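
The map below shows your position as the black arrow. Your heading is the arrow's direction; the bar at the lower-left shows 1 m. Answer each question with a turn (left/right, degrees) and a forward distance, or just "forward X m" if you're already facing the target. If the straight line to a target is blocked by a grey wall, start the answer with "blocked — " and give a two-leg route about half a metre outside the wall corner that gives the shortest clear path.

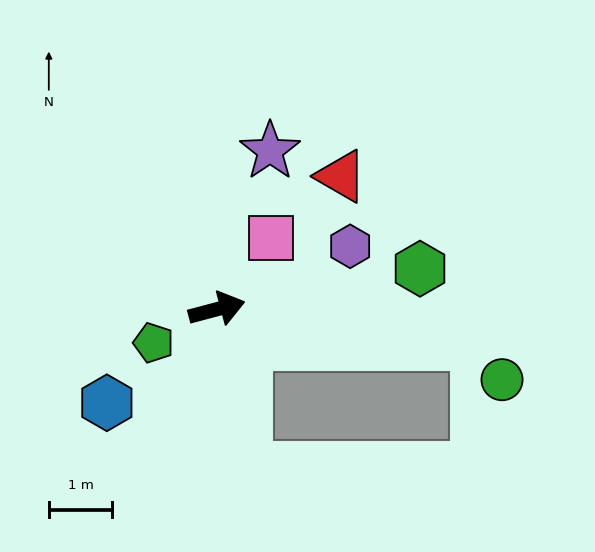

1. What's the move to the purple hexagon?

turn left 10°, forward 2.3 m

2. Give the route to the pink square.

turn left 38°, forward 1.4 m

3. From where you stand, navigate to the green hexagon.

turn right 4°, forward 3.3 m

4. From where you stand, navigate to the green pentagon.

turn right 167°, forward 1.1 m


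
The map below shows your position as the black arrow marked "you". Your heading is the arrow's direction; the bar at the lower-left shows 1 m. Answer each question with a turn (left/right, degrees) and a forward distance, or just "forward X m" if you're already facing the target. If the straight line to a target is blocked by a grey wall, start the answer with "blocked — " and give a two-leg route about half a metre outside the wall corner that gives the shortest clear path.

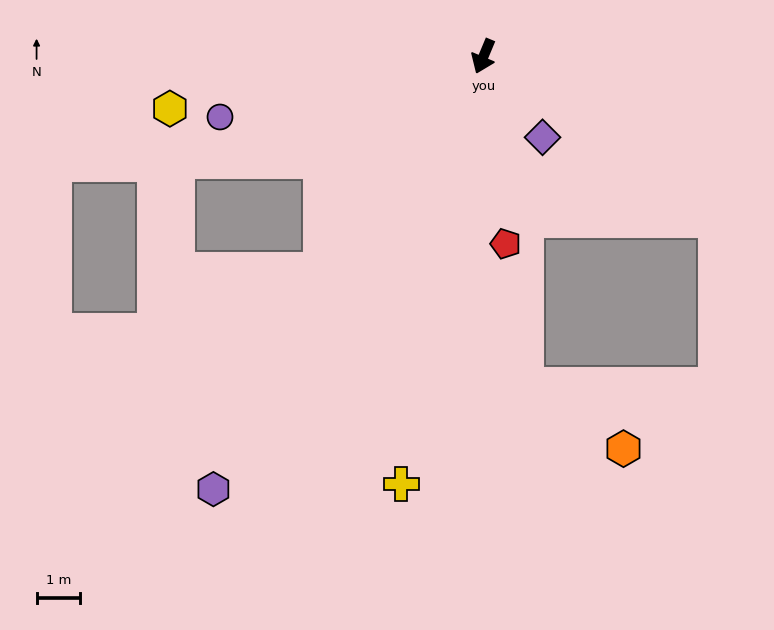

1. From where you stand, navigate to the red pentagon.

turn left 29°, forward 4.3 m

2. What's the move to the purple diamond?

turn left 59°, forward 2.3 m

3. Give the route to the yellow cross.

turn left 12°, forward 10.0 m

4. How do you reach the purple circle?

turn right 54°, forward 6.2 m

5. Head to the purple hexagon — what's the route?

turn right 9°, forward 11.7 m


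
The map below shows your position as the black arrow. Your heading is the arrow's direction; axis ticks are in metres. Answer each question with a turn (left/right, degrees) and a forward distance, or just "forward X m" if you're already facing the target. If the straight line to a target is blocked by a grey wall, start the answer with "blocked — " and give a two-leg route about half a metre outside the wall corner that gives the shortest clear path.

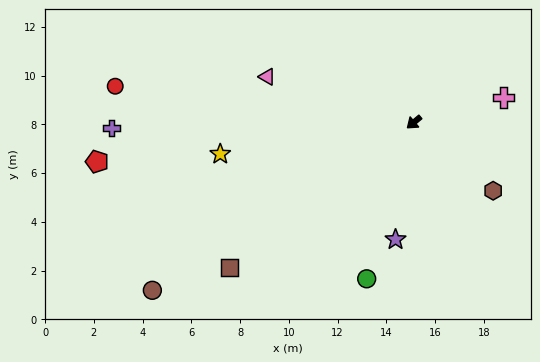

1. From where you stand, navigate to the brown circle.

turn right 7°, forward 12.8 m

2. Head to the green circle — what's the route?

turn left 33°, forward 6.7 m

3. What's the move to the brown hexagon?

turn left 99°, forward 4.3 m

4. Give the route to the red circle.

turn right 47°, forward 12.3 m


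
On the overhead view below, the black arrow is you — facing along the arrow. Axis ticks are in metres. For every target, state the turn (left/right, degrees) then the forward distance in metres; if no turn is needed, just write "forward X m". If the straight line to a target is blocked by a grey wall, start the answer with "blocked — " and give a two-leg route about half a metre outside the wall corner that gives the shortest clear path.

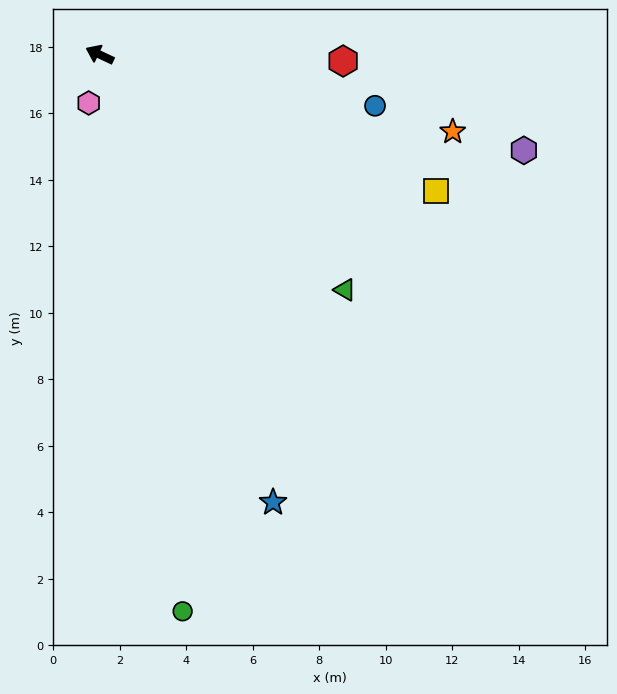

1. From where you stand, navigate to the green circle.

turn left 124°, forward 16.9 m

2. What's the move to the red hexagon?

turn right 156°, forward 7.3 m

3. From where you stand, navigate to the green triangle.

turn left 161°, forward 10.2 m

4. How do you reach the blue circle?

turn right 165°, forward 8.4 m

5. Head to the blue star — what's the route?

turn left 136°, forward 14.4 m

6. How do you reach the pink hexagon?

turn left 102°, forward 1.5 m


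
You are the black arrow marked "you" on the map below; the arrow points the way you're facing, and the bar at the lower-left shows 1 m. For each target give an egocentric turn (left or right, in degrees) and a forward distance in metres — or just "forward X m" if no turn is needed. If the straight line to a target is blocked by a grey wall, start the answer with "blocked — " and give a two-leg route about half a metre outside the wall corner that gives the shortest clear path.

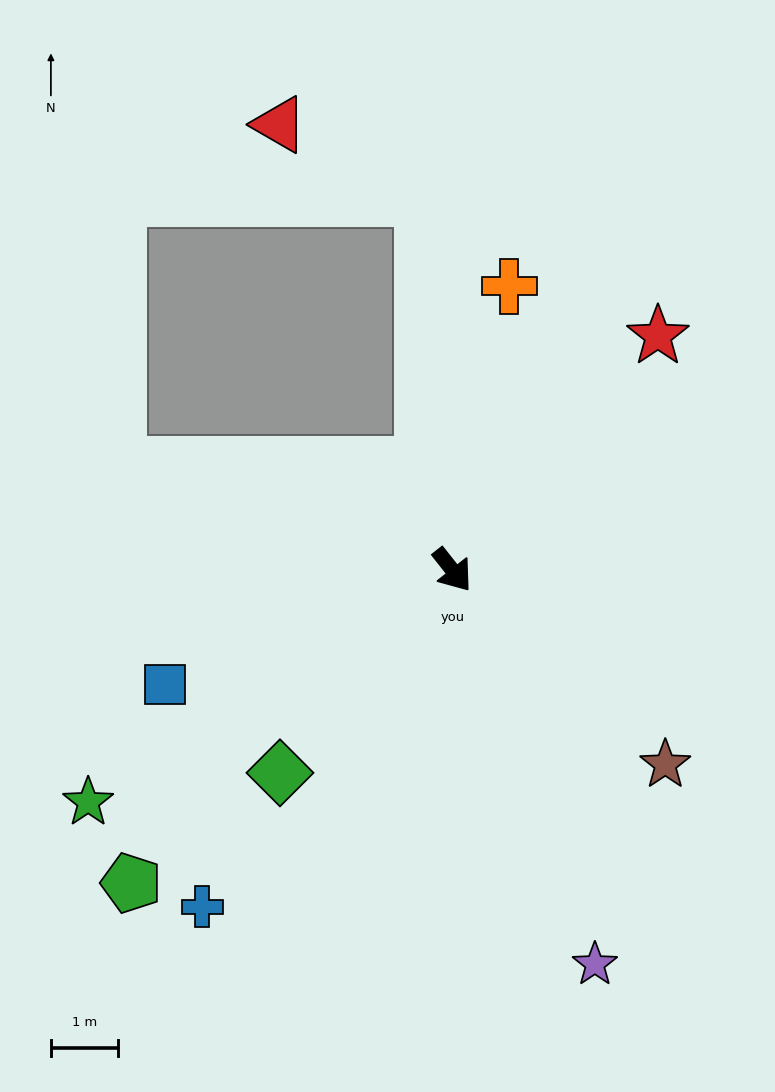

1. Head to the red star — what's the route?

turn left 100°, forward 4.6 m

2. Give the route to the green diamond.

turn right 79°, forward 3.9 m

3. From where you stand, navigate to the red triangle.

blocked — turn left 146°, forward 5.5 m, then turn left 59°, forward 2.4 m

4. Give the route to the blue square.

turn right 107°, forward 4.6 m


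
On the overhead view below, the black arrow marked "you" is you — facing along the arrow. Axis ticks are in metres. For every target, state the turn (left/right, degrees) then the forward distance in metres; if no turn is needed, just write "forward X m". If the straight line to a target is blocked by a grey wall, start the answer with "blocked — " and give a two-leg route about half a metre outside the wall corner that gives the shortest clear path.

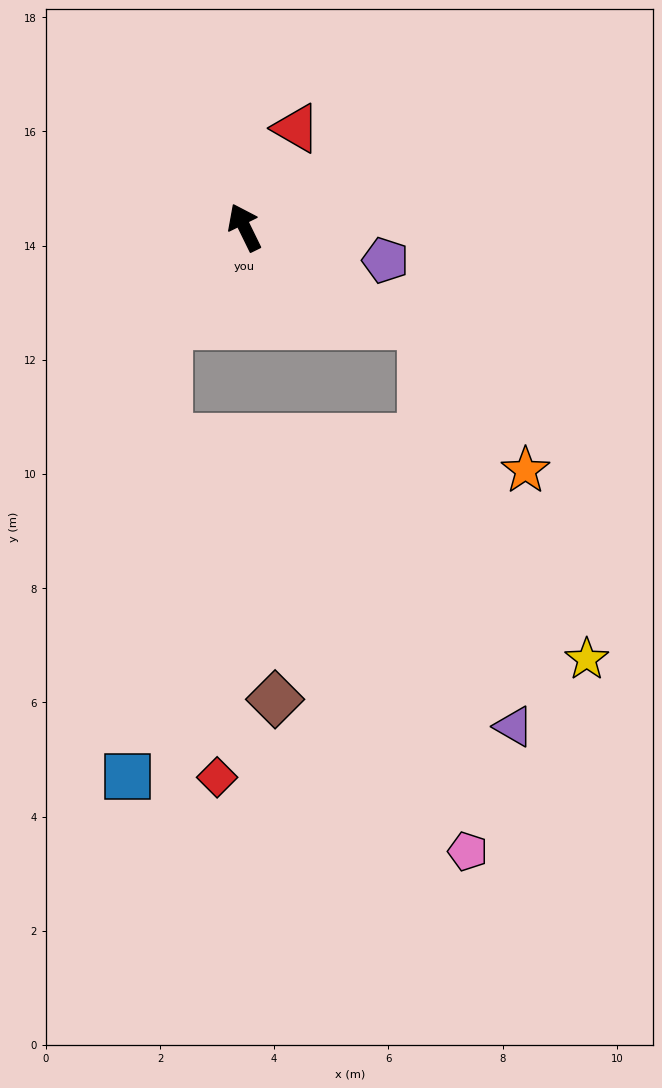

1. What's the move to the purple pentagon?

turn right 129°, forward 2.5 m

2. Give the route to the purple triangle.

blocked — turn right 145°, forward 3.5 m, then turn right 48°, forward 7.2 m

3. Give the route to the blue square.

blocked — turn left 116°, forward 2.2 m, then turn left 33°, forward 7.9 m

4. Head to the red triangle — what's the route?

turn right 54°, forward 2.0 m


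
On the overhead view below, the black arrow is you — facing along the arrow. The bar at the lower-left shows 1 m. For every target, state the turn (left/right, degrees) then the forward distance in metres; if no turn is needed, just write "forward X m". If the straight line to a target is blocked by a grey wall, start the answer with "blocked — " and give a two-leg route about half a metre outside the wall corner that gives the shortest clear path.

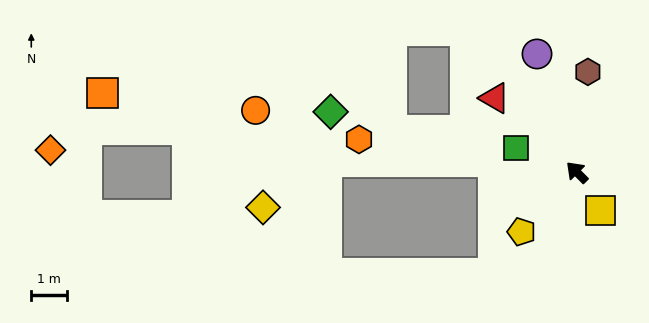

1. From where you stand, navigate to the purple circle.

turn right 26°, forward 3.5 m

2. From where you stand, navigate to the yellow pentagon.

turn left 92°, forward 2.3 m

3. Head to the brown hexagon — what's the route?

turn right 51°, forward 2.8 m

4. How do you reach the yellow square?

turn left 167°, forward 1.3 m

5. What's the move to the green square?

turn left 23°, forward 1.8 m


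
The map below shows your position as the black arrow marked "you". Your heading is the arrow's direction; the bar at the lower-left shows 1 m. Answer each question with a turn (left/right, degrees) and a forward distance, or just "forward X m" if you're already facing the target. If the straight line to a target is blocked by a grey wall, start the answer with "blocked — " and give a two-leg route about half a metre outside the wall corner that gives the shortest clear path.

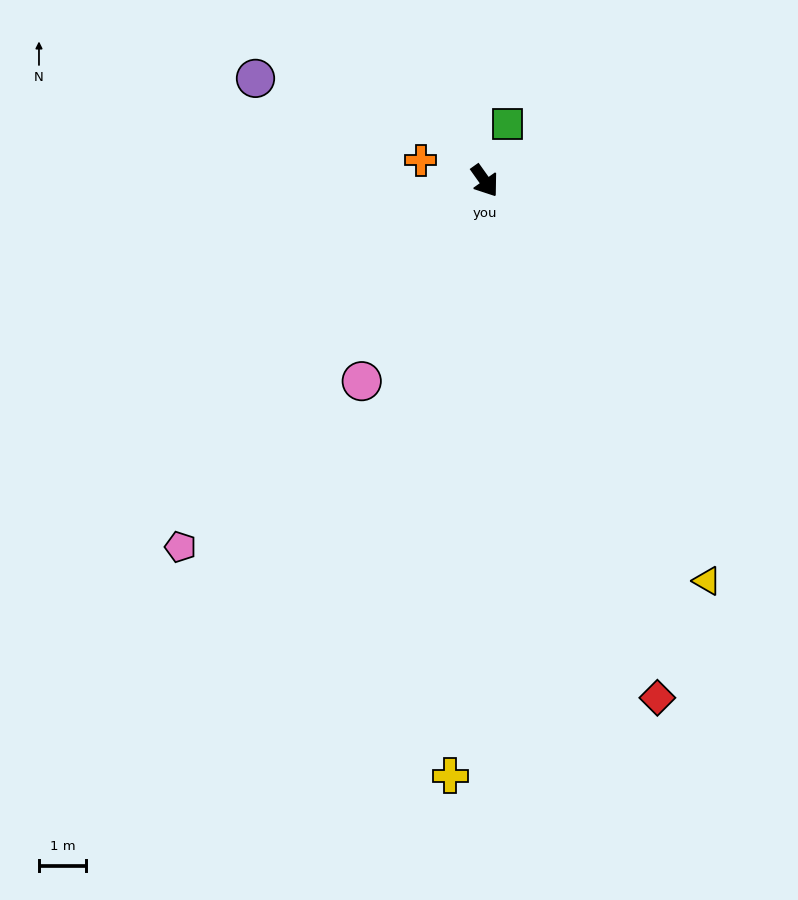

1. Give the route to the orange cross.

turn right 143°, forward 1.4 m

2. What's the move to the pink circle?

turn right 67°, forward 5.0 m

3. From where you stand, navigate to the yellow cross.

turn right 39°, forward 12.6 m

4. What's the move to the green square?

turn left 123°, forward 1.3 m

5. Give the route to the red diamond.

turn right 17°, forward 11.5 m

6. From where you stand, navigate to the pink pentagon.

turn right 75°, forward 10.1 m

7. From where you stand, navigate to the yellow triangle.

turn right 6°, forward 9.7 m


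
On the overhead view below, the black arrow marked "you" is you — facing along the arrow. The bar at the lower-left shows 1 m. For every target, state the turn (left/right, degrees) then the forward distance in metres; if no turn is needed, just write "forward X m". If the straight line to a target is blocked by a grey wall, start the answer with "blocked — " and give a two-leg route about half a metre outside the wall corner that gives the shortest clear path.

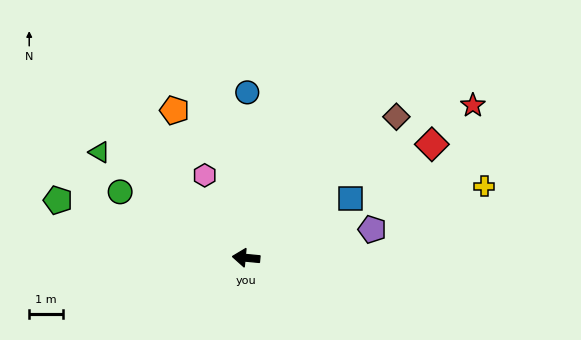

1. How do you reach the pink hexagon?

turn right 58°, forward 2.7 m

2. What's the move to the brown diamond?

turn right 131°, forward 6.1 m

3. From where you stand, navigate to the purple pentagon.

turn right 162°, forward 3.8 m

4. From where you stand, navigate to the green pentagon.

turn right 12°, forward 5.8 m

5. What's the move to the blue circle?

turn right 85°, forward 4.9 m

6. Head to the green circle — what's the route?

turn right 22°, forward 4.2 m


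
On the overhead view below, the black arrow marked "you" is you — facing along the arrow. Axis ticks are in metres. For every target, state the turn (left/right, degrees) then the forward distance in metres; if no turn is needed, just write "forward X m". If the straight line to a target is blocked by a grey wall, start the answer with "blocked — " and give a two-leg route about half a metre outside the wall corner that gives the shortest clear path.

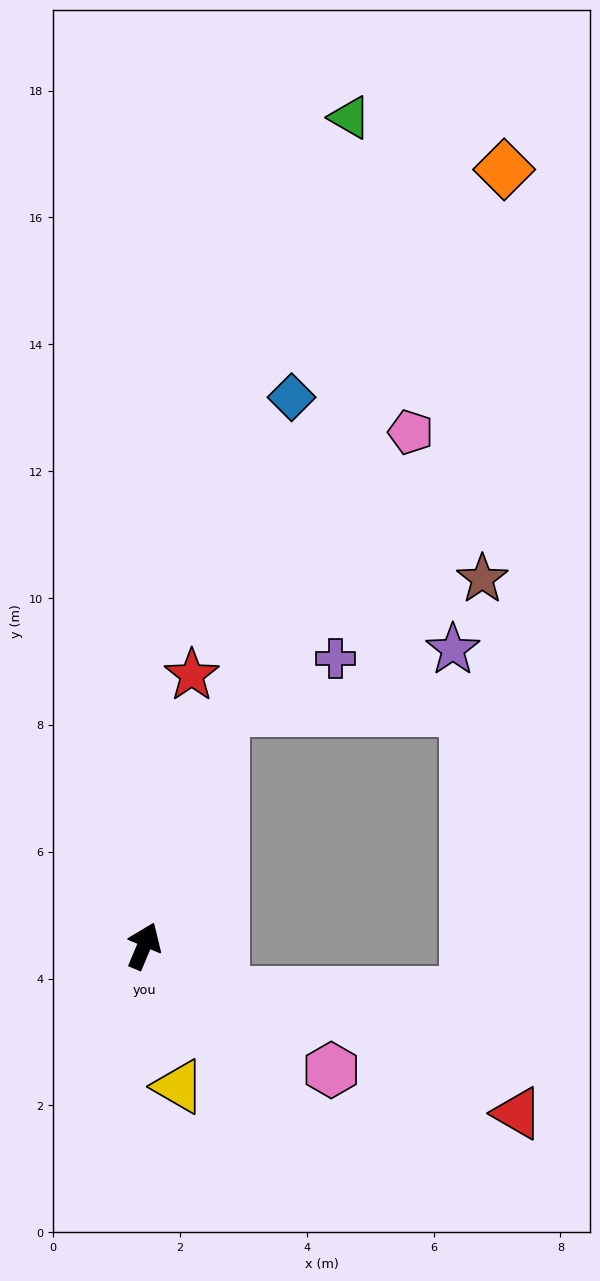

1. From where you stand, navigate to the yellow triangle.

turn right 143°, forward 2.3 m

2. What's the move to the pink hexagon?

turn right 101°, forward 3.5 m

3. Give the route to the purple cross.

blocked — turn left 5°, forward 3.9 m, then turn right 48°, forward 2.0 m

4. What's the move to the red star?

turn left 13°, forward 4.3 m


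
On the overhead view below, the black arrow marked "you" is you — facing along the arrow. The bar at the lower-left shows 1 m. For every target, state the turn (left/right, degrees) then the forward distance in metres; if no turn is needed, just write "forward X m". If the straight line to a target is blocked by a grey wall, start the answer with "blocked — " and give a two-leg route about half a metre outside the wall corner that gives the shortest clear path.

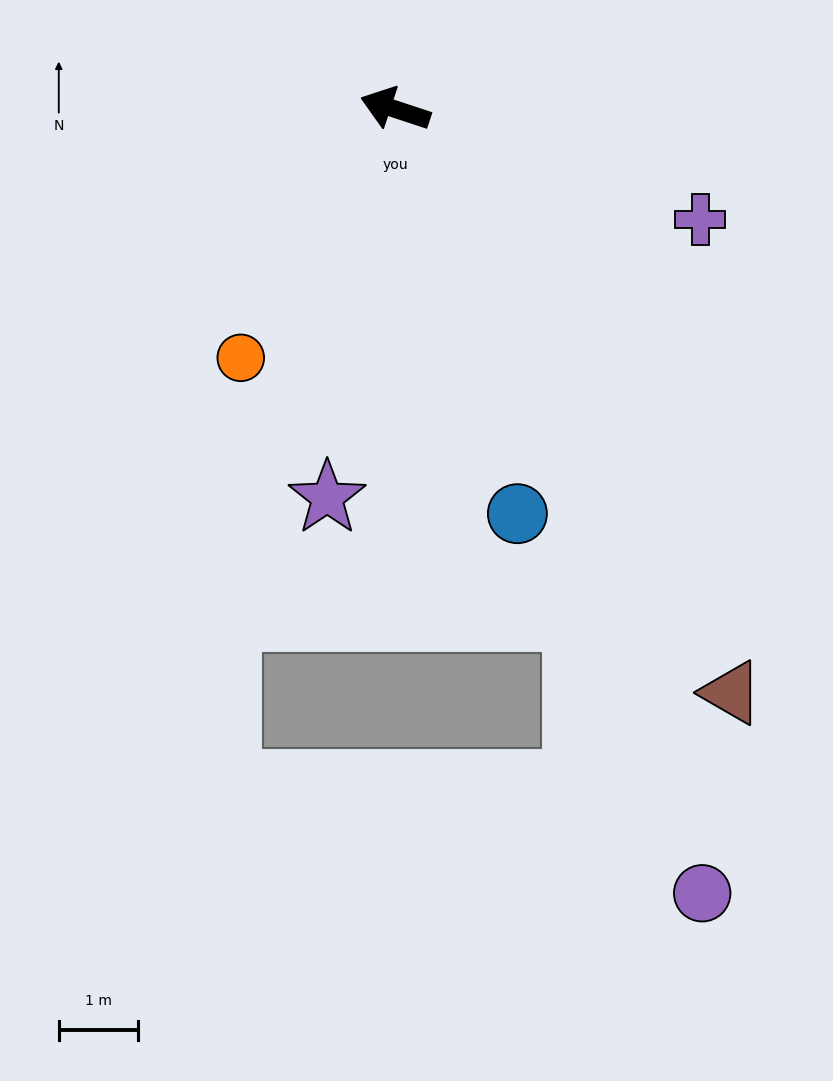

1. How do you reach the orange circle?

turn left 76°, forward 3.7 m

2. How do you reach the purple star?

turn left 98°, forward 5.0 m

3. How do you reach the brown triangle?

turn left 138°, forward 8.5 m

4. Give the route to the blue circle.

turn left 125°, forward 5.3 m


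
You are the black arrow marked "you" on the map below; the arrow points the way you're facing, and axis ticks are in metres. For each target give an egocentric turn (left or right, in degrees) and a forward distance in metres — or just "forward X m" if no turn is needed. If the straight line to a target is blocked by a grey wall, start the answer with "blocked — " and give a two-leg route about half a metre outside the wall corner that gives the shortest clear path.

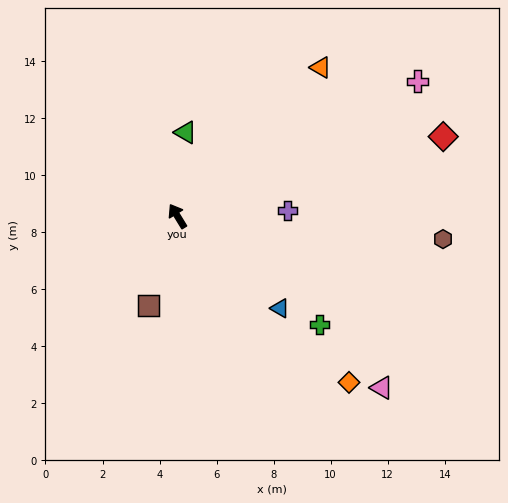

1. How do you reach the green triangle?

turn right 37°, forward 2.9 m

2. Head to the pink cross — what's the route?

turn right 92°, forward 9.7 m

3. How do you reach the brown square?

turn left 131°, forward 3.3 m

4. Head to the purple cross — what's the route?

turn right 119°, forward 3.9 m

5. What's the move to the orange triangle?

turn right 75°, forward 7.2 m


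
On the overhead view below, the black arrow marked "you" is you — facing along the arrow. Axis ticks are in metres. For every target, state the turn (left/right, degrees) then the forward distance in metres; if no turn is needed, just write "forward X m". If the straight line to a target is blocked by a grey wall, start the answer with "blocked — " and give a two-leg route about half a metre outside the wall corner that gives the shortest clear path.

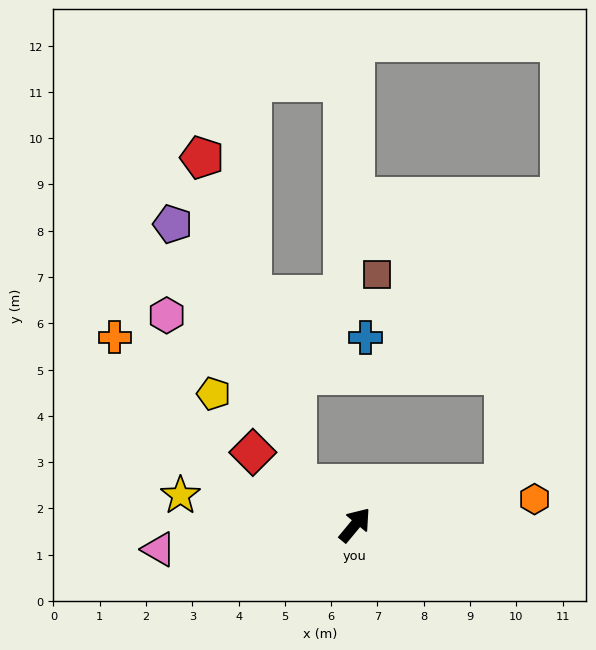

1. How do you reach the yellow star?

turn left 120°, forward 3.8 m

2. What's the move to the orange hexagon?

turn right 42°, forward 3.9 m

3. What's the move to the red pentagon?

blocked — turn left 95°, forward 1.5 m, then turn right 39°, forward 7.3 m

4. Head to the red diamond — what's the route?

turn left 94°, forward 2.7 m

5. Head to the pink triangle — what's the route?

turn left 137°, forward 4.3 m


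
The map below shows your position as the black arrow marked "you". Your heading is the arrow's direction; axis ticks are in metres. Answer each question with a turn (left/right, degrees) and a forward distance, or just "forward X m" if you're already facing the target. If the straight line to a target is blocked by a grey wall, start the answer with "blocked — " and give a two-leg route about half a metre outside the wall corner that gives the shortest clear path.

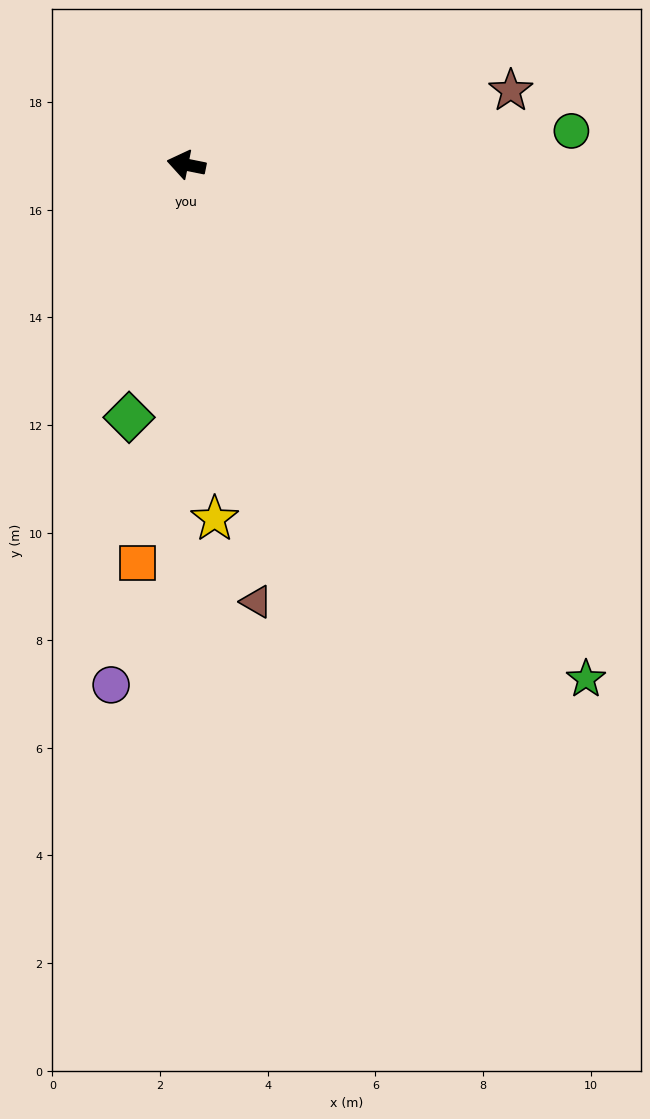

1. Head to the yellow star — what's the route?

turn left 106°, forward 6.6 m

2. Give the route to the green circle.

turn right 164°, forward 7.2 m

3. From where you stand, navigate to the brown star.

turn right 156°, forward 6.2 m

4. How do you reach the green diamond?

turn left 89°, forward 4.8 m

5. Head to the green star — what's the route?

turn left 139°, forward 12.1 m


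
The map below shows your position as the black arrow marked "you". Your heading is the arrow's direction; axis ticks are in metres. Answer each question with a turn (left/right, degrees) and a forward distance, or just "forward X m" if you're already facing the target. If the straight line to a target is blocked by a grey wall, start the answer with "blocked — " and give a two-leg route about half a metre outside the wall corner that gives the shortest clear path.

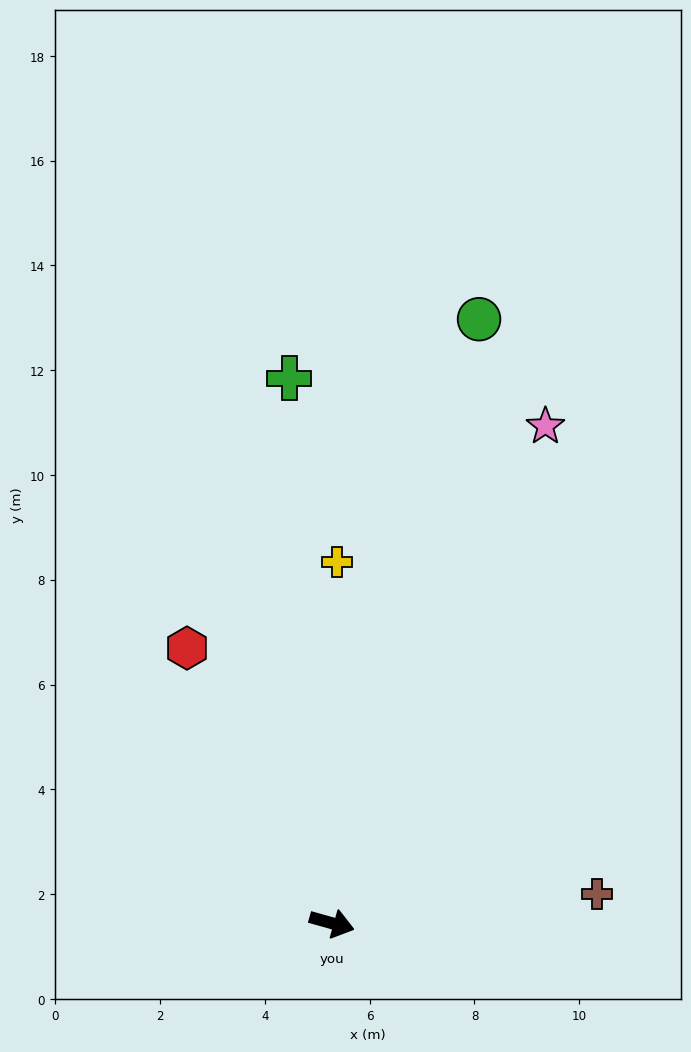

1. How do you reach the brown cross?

turn left 22°, forward 5.1 m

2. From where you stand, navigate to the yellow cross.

turn left 105°, forward 6.9 m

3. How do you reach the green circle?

turn left 92°, forward 11.9 m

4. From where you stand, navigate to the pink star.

turn left 82°, forward 10.3 m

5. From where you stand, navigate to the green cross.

turn left 110°, forward 10.4 m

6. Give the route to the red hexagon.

turn left 133°, forward 5.9 m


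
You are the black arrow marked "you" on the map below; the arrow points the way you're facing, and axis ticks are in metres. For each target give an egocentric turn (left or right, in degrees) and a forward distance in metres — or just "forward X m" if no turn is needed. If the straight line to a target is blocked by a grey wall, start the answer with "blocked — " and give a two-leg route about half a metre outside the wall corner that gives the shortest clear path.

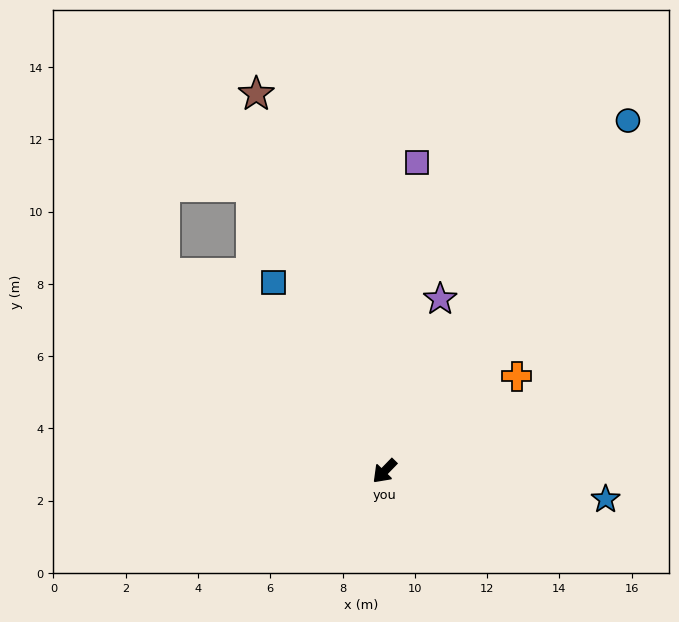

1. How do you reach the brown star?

turn right 117°, forward 11.0 m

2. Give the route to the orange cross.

turn left 170°, forward 4.5 m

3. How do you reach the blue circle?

turn right 171°, forward 11.8 m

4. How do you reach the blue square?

turn right 105°, forward 6.1 m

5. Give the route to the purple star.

turn right 154°, forward 5.0 m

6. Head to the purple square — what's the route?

turn right 142°, forward 8.6 m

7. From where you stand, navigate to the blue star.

turn left 127°, forward 6.2 m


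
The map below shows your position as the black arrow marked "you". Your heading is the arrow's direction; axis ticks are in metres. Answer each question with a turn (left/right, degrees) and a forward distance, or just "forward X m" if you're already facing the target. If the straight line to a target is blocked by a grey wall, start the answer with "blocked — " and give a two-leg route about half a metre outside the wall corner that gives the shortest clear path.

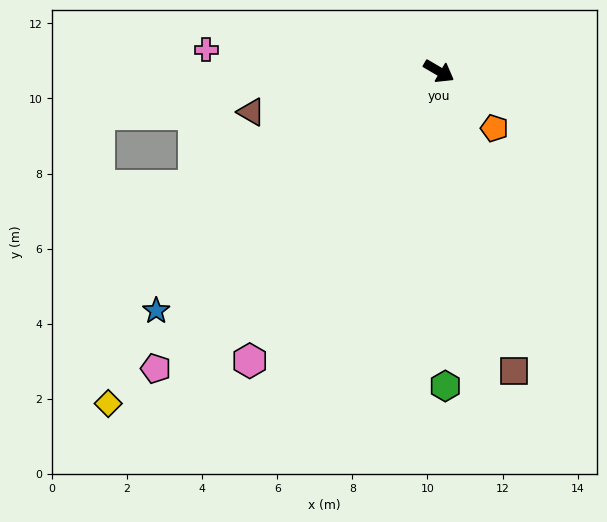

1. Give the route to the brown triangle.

turn right 137°, forward 5.1 m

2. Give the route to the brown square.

turn right 46°, forward 8.2 m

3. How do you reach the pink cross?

turn right 155°, forward 6.2 m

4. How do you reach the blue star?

turn right 109°, forward 9.9 m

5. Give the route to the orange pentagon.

turn right 15°, forward 2.1 m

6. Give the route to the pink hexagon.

turn right 93°, forward 9.2 m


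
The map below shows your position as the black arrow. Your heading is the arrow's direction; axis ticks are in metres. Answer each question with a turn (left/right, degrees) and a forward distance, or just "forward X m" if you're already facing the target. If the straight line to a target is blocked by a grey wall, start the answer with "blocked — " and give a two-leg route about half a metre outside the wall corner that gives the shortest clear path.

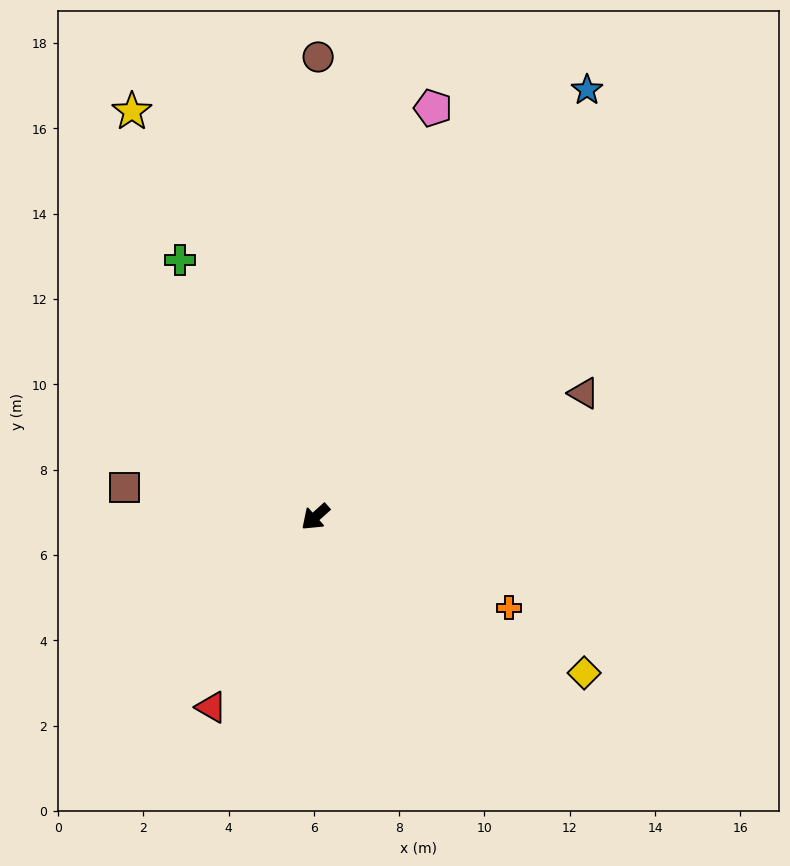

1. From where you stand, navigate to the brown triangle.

turn left 163°, forward 6.9 m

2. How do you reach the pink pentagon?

turn right 148°, forward 10.0 m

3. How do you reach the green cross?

turn right 104°, forward 6.8 m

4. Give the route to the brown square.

turn right 51°, forward 4.5 m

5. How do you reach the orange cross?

turn left 113°, forward 5.0 m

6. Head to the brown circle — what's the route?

turn right 132°, forward 10.8 m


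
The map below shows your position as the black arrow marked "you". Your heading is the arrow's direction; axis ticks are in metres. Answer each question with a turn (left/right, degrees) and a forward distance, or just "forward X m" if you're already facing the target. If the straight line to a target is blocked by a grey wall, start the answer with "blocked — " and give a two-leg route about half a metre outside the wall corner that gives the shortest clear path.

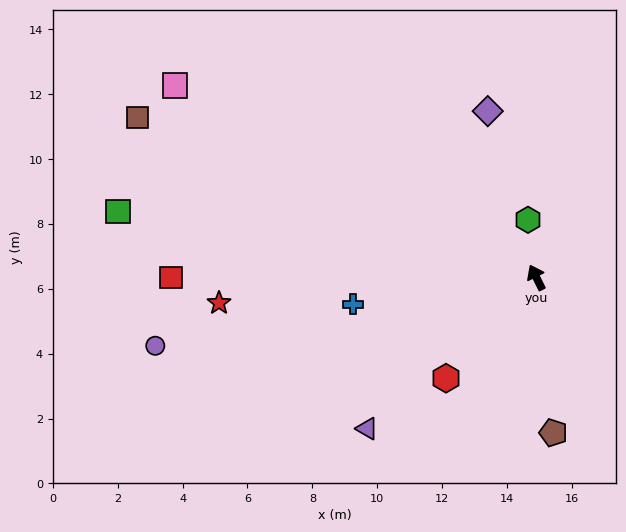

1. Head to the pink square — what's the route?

turn left 36°, forward 12.6 m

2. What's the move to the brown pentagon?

turn left 160°, forward 4.8 m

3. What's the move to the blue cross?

turn left 72°, forward 5.7 m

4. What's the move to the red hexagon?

turn left 112°, forward 4.2 m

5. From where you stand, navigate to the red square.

turn left 64°, forward 11.3 m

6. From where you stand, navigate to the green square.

turn left 55°, forward 13.1 m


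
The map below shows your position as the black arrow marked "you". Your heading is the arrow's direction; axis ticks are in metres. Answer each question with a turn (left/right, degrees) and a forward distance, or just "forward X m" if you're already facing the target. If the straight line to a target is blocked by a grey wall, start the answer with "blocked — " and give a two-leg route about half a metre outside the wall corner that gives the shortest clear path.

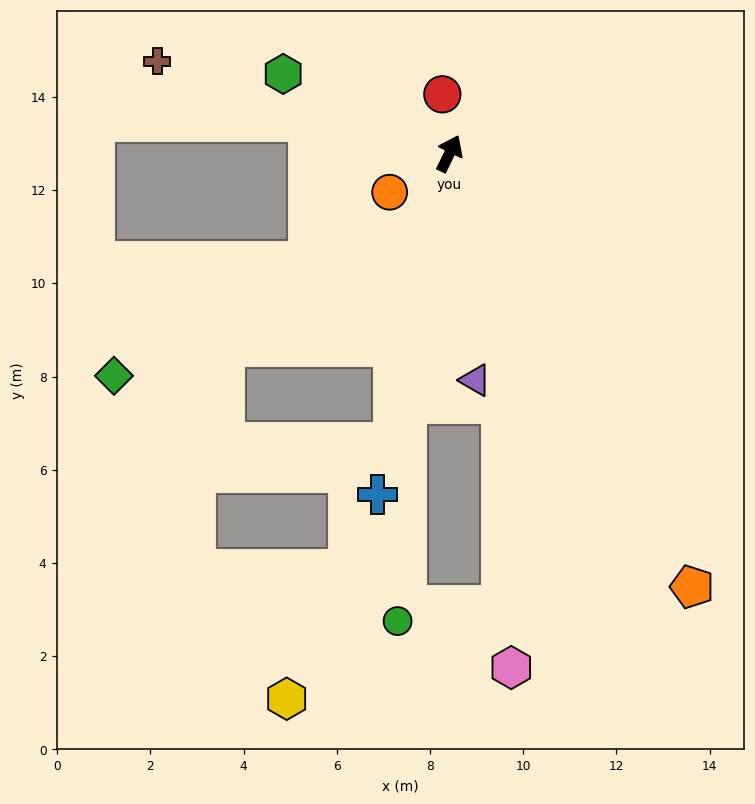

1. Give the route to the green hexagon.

turn left 90°, forward 4.0 m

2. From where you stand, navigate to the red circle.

turn left 33°, forward 1.3 m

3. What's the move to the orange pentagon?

turn right 125°, forward 10.7 m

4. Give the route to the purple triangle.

turn right 148°, forward 4.9 m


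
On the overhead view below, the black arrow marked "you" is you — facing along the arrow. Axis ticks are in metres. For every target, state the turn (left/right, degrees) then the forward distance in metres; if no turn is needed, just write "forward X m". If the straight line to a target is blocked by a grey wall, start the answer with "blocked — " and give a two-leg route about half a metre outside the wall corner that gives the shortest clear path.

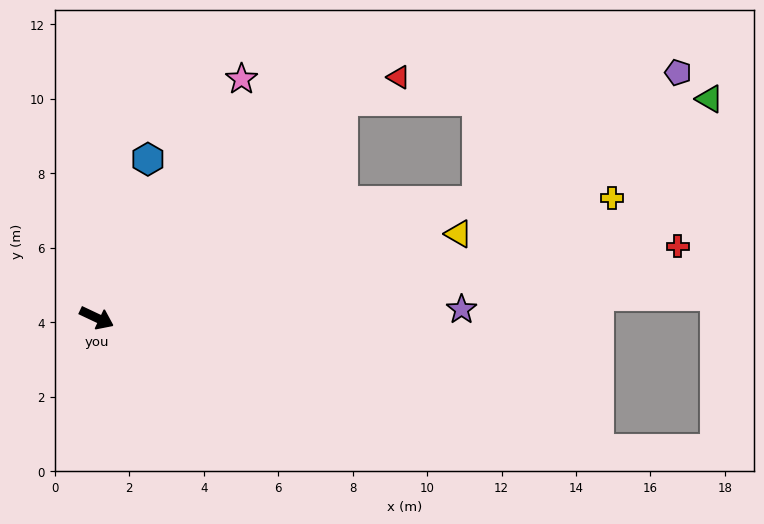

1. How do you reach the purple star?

turn left 27°, forward 9.8 m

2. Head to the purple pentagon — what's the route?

blocked — turn left 42°, forward 10.7 m, then turn left 16°, forward 6.4 m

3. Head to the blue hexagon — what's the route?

turn left 97°, forward 4.5 m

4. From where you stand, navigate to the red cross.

turn left 32°, forward 15.7 m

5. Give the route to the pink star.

turn left 84°, forward 7.5 m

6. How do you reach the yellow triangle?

turn left 38°, forward 10.0 m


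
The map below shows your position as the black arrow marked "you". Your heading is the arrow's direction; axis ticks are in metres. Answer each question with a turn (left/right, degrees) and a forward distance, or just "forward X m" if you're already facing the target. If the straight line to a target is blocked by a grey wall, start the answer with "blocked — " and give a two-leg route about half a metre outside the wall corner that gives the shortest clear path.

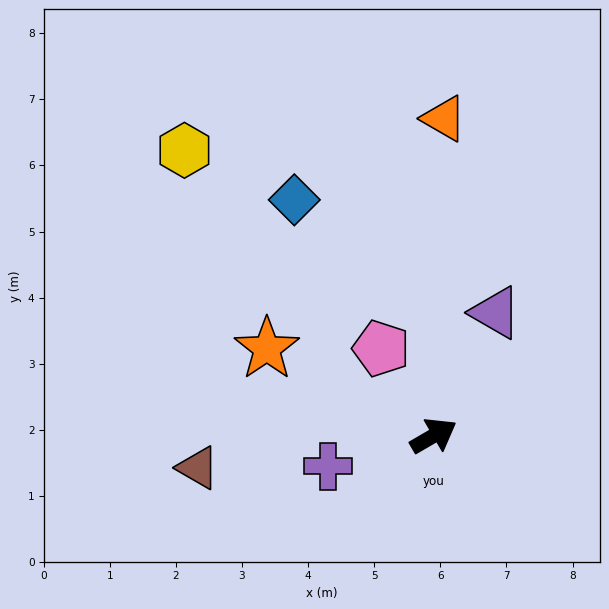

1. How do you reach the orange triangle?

turn left 58°, forward 4.8 m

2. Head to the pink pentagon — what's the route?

turn left 91°, forward 1.5 m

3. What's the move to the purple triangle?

turn left 33°, forward 2.1 m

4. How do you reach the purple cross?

turn left 166°, forward 1.7 m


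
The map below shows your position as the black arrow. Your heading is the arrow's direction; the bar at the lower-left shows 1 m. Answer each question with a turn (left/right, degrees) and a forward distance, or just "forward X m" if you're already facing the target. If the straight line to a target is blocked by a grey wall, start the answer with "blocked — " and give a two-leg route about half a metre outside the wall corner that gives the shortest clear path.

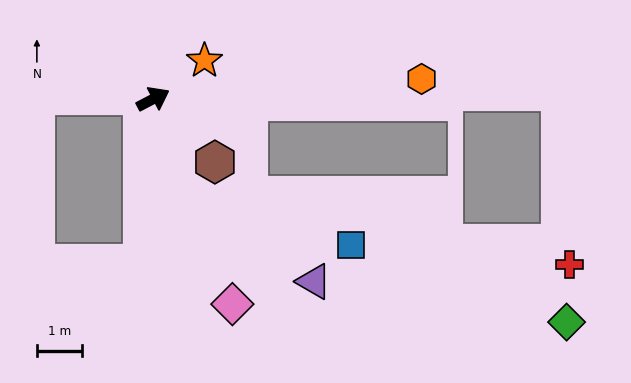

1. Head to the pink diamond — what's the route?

turn right 96°, forward 4.8 m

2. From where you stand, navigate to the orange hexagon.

turn right 23°, forward 5.9 m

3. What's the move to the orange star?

turn left 9°, forward 1.4 m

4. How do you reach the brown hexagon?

turn right 73°, forward 1.9 m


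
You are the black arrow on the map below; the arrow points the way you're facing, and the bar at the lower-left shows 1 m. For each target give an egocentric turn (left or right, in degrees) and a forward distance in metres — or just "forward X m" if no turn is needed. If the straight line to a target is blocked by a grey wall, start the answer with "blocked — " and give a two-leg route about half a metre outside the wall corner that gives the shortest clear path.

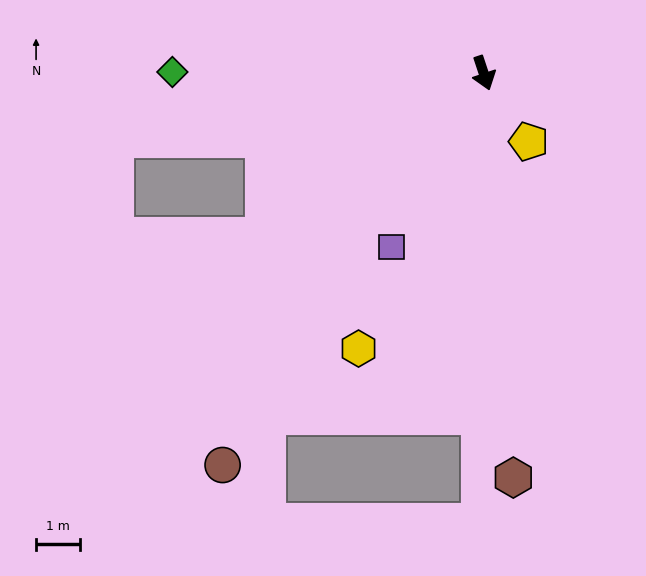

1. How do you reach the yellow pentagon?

turn left 15°, forward 1.9 m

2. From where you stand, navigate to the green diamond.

turn right 109°, forward 7.1 m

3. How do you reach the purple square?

turn right 46°, forward 4.5 m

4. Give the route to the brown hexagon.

turn right 14°, forward 9.3 m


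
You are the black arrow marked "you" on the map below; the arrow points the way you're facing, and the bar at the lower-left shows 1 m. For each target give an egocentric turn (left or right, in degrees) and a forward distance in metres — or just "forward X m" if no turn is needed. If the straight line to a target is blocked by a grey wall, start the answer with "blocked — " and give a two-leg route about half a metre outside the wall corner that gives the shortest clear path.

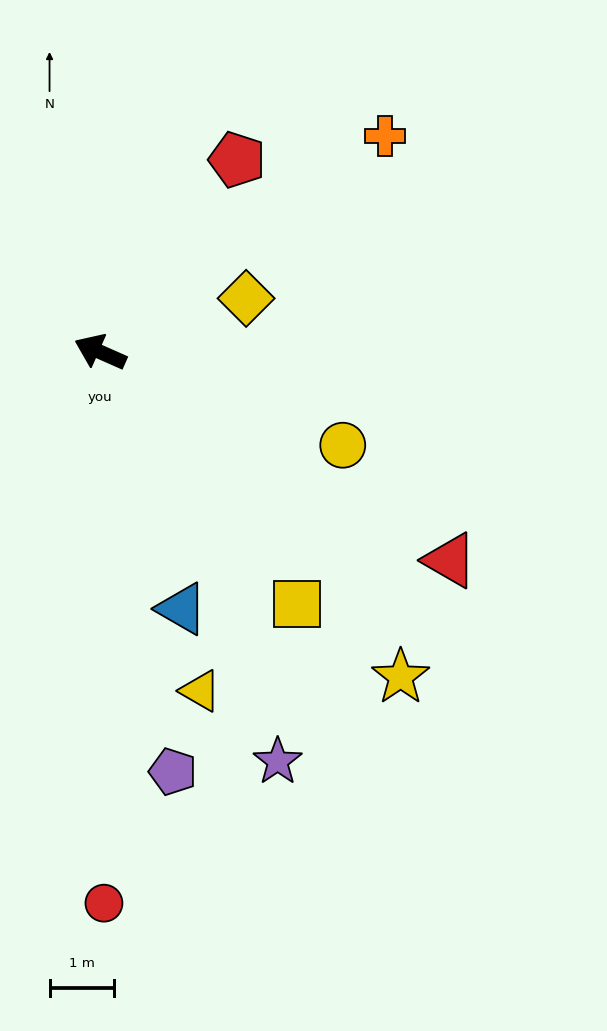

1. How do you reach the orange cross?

turn right 119°, forward 5.5 m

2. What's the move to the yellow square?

turn left 152°, forward 4.9 m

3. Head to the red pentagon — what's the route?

turn right 102°, forward 3.6 m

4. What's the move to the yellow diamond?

turn right 136°, forward 2.4 m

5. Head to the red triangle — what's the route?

turn left 173°, forward 6.3 m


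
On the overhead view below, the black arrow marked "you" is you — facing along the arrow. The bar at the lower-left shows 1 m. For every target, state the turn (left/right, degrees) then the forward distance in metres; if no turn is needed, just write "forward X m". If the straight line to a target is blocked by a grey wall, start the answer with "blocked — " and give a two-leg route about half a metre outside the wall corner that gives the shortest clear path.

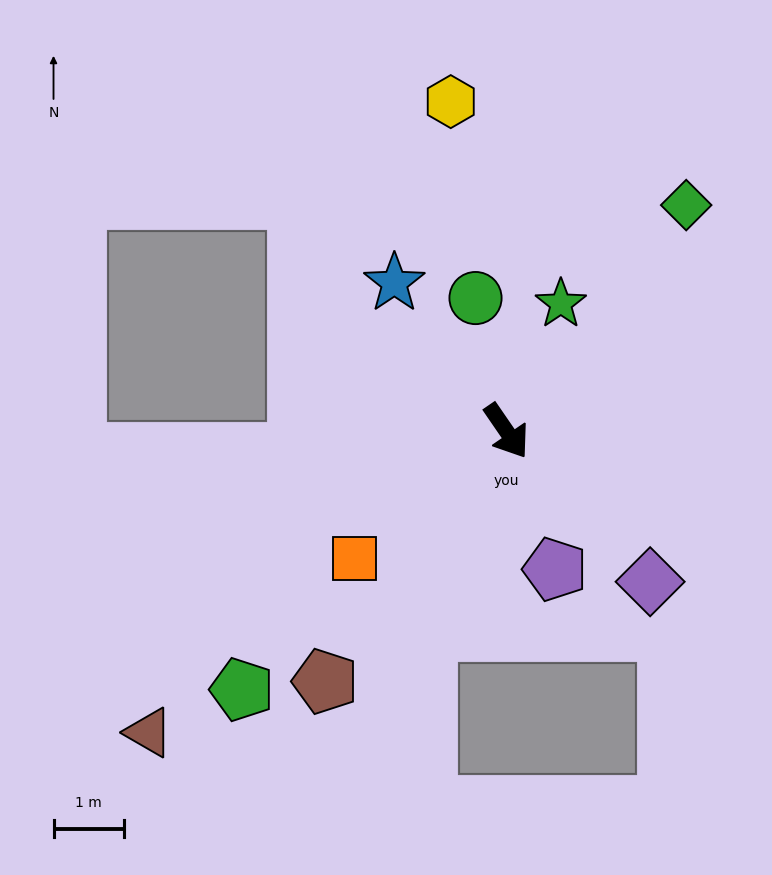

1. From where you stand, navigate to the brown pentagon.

turn right 70°, forward 4.4 m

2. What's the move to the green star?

turn left 122°, forward 2.0 m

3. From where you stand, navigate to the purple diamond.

turn left 9°, forward 2.9 m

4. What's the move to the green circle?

turn left 159°, forward 1.9 m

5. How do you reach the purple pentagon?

turn right 15°, forward 2.1 m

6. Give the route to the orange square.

turn right 85°, forward 2.8 m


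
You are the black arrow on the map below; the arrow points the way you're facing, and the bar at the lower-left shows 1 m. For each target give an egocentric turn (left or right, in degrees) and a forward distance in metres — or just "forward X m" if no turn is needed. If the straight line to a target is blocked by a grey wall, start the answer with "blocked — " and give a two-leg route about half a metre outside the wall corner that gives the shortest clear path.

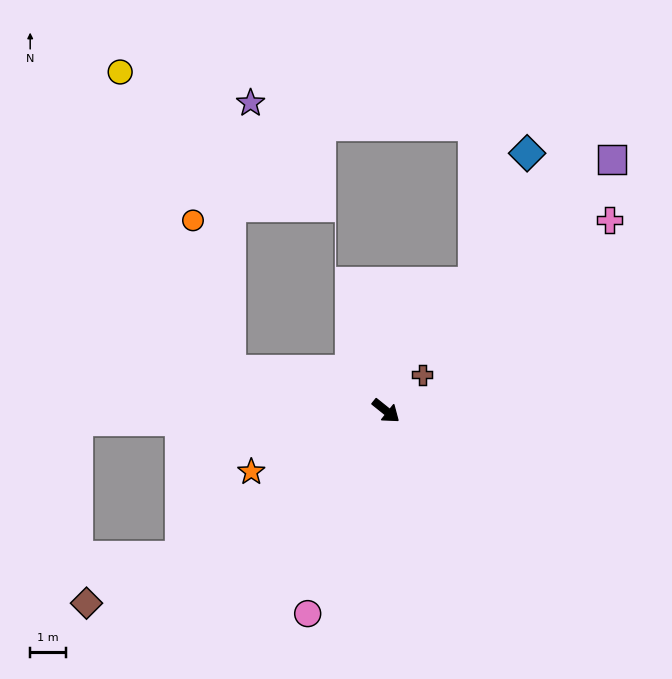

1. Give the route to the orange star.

turn right 117°, forward 4.2 m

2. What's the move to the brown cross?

turn left 84°, forward 1.4 m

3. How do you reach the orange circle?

blocked — turn right 156°, forward 4.5 m, then turn right 61°, forward 4.4 m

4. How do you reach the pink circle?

turn right 72°, forward 6.1 m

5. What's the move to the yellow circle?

blocked — turn right 156°, forward 4.5 m, then turn right 55°, forward 9.0 m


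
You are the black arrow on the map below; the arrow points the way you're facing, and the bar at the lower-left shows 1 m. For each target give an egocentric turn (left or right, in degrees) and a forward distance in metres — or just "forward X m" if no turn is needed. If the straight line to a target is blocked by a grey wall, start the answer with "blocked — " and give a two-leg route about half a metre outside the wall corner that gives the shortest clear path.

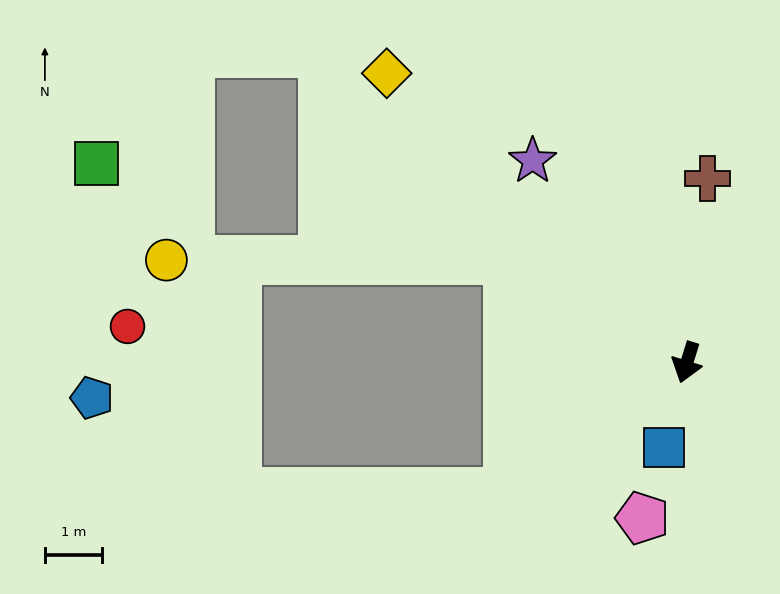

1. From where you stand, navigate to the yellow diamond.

turn right 117°, forward 7.3 m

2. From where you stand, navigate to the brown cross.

turn right 169°, forward 3.2 m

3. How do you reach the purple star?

turn right 125°, forward 4.4 m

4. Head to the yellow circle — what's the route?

blocked — turn right 103°, forward 3.6 m, then turn left 30°, forward 5.9 m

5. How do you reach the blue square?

turn left 2°, forward 1.5 m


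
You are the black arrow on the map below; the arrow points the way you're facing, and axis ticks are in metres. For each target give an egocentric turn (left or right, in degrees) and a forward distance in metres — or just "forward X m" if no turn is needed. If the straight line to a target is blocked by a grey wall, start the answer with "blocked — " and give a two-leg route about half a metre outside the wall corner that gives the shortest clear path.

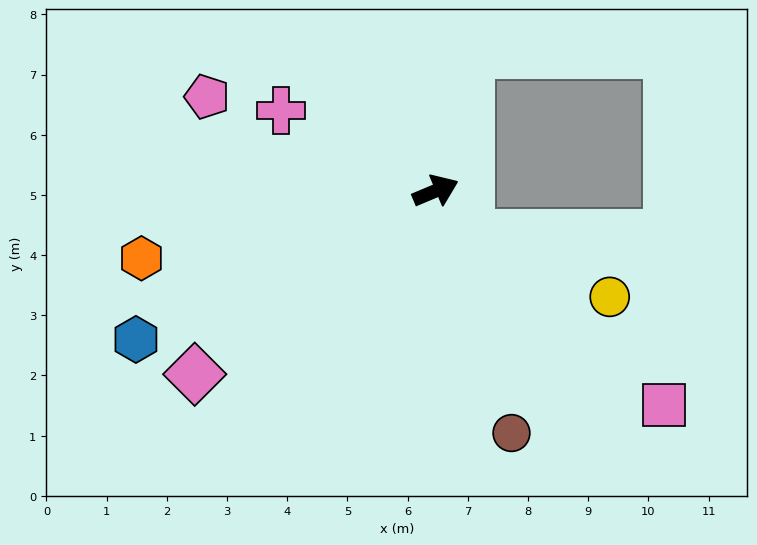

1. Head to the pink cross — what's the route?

turn left 130°, forward 2.9 m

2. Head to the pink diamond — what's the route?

turn right 166°, forward 5.0 m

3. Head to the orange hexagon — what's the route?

turn left 170°, forward 5.0 m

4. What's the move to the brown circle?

turn right 95°, forward 4.2 m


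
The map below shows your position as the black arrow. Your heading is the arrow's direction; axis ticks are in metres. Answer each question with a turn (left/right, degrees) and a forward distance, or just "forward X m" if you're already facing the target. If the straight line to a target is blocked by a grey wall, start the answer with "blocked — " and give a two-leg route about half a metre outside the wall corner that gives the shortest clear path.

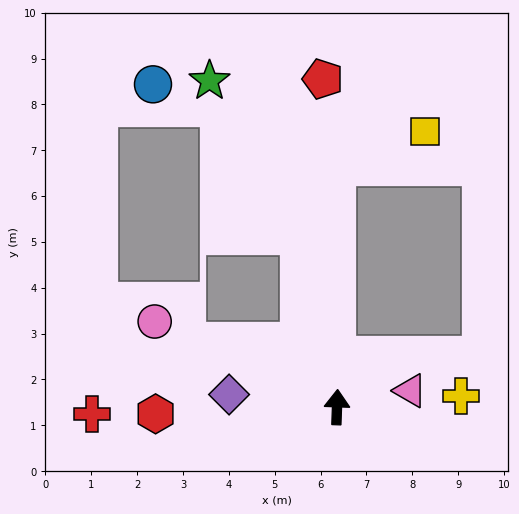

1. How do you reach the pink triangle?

turn right 75°, forward 1.6 m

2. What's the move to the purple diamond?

turn left 85°, forward 2.4 m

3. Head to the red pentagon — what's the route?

turn left 4°, forward 7.2 m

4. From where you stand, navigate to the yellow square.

blocked — turn left 2°, forward 5.2 m, then turn right 68°, forward 2.1 m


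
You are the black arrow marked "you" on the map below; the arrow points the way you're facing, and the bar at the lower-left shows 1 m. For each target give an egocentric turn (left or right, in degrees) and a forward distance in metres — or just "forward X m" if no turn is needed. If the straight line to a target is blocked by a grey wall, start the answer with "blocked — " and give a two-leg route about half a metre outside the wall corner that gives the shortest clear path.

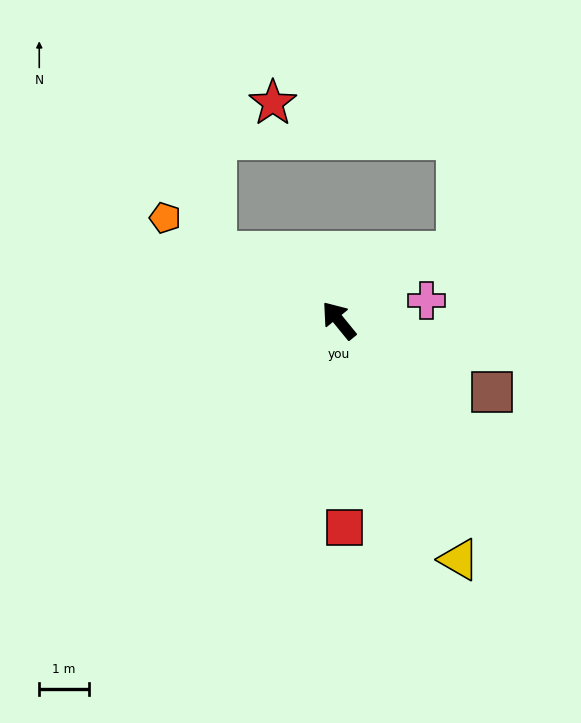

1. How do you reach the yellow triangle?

turn left 167°, forward 5.4 m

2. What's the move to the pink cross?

turn right 116°, forward 1.8 m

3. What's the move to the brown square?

turn right 154°, forward 3.4 m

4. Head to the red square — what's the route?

turn left 142°, forward 4.2 m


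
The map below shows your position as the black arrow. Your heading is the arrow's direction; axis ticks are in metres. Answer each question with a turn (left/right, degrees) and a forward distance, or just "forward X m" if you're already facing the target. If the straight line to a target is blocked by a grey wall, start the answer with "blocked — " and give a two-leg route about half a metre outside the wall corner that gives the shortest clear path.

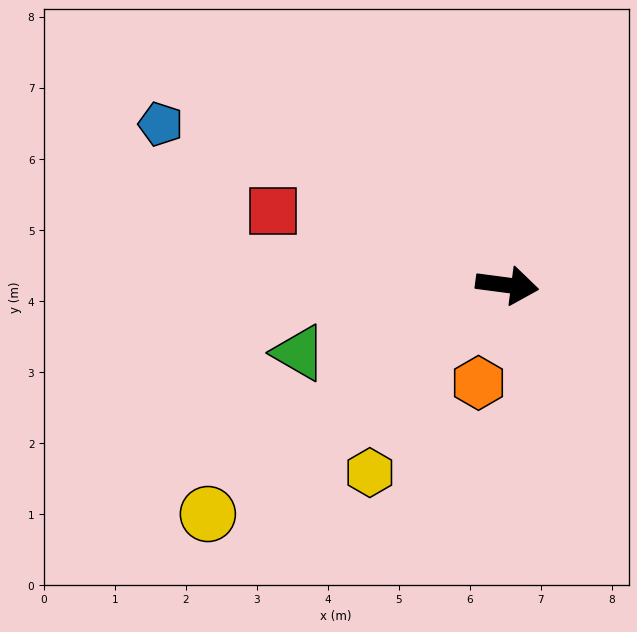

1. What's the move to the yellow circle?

turn right 135°, forward 5.3 m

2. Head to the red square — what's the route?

turn left 170°, forward 3.5 m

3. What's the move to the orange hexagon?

turn right 99°, forward 1.4 m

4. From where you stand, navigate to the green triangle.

turn right 154°, forward 3.1 m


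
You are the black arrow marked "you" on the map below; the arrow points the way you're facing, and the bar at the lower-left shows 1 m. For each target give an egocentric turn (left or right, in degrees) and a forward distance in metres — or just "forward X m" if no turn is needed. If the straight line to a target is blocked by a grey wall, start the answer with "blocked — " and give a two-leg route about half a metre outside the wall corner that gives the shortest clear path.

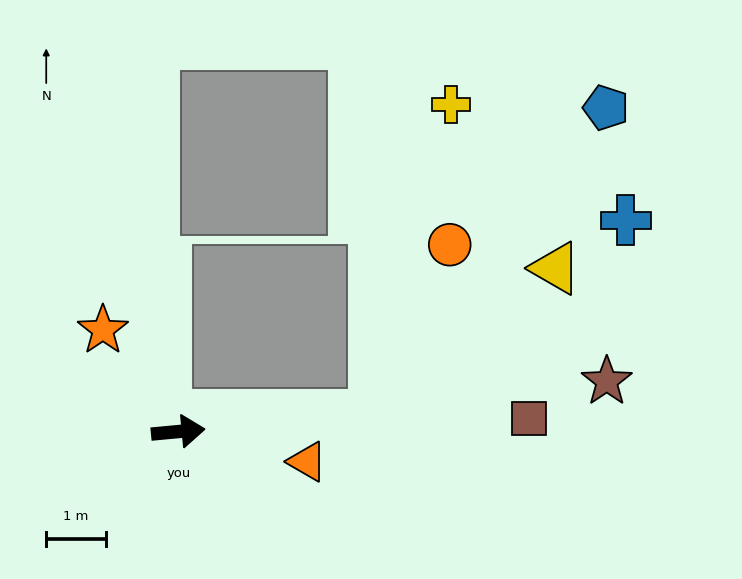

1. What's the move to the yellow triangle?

blocked — forward 3.3 m, then turn left 34°, forward 3.9 m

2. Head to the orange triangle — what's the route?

turn right 18°, forward 2.2 m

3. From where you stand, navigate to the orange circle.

blocked — forward 3.3 m, then turn left 61°, forward 3.1 m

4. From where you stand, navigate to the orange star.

turn left 121°, forward 2.1 m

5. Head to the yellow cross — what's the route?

blocked — forward 3.3 m, then turn left 71°, forward 5.4 m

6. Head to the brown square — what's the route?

turn right 3°, forward 5.9 m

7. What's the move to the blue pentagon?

blocked — forward 3.3 m, then turn left 48°, forward 6.5 m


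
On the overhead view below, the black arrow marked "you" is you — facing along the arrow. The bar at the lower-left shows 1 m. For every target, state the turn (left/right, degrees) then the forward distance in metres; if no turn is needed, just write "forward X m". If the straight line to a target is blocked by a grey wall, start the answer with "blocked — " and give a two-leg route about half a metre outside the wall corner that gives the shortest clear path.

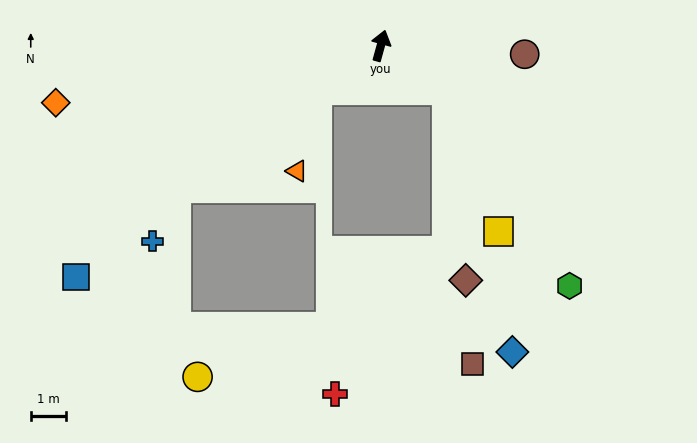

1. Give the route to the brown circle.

turn right 78°, forward 4.0 m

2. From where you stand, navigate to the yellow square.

blocked — turn right 108°, forward 2.2 m, then turn right 36°, forward 4.3 m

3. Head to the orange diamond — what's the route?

turn left 115°, forward 9.3 m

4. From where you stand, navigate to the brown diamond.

blocked — turn right 108°, forward 2.2 m, then turn right 51°, forward 5.4 m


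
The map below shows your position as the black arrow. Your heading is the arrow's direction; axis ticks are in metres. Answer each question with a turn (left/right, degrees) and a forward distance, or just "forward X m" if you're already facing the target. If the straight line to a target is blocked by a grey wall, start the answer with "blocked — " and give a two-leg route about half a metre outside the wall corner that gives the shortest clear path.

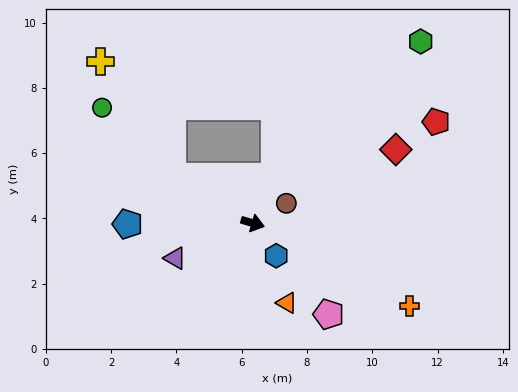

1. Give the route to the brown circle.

turn left 47°, forward 1.2 m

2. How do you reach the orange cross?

turn right 11°, forward 5.4 m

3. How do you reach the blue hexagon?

turn right 38°, forward 1.2 m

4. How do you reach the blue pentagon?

turn right 163°, forward 3.8 m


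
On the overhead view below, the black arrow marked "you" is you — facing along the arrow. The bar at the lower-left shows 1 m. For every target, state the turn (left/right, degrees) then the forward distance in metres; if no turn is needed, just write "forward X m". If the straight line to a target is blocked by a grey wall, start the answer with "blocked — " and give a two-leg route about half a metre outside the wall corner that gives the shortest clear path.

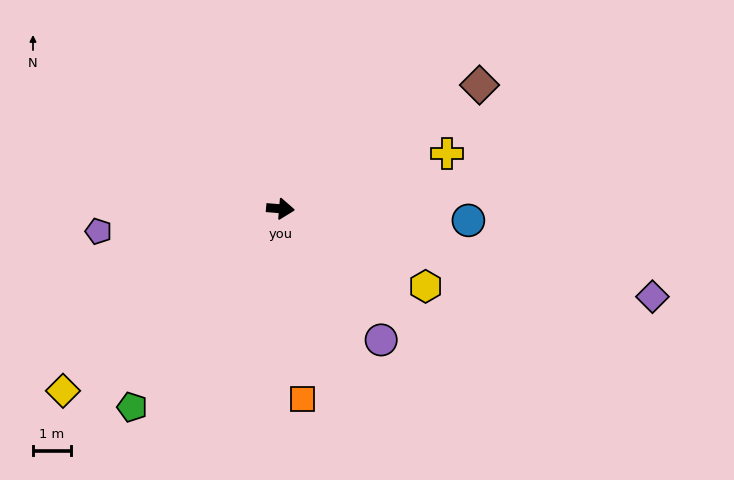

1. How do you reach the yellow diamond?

turn right 135°, forward 7.5 m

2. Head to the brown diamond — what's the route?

turn left 37°, forward 6.2 m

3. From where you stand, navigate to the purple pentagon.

turn right 168°, forward 4.9 m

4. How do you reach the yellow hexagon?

turn right 23°, forward 4.4 m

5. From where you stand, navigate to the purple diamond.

turn right 9°, forward 10.2 m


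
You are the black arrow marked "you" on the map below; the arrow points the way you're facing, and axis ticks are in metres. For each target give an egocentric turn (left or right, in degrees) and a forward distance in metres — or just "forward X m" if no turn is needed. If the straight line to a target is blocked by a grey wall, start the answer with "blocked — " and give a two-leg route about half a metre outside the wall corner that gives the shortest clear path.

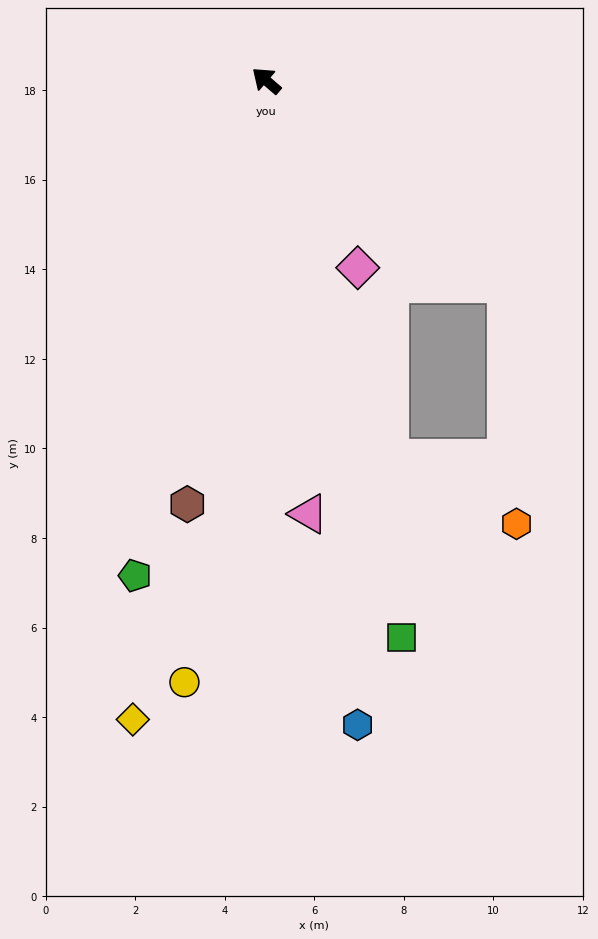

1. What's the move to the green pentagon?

turn left 116°, forward 11.4 m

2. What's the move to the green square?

turn left 144°, forward 12.8 m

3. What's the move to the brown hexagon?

turn left 120°, forward 9.6 m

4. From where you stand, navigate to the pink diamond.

turn left 157°, forward 4.7 m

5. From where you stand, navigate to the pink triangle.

turn left 136°, forward 9.7 m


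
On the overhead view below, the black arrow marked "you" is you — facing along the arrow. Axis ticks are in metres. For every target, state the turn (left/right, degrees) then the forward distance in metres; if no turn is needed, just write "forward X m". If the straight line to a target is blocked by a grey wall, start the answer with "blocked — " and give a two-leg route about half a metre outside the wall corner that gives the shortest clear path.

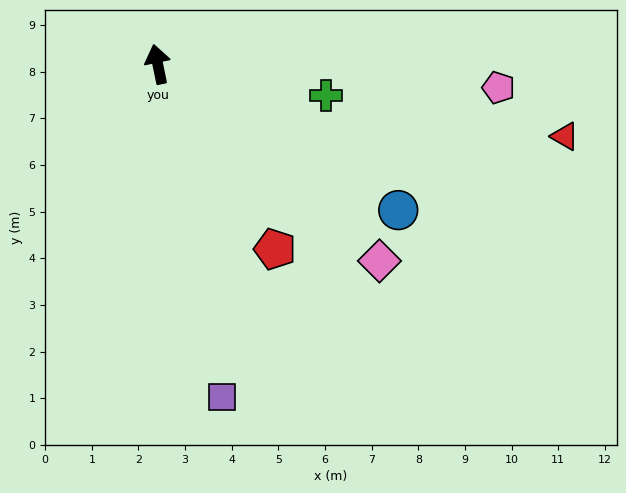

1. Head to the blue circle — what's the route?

turn right 133°, forward 6.0 m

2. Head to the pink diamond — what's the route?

turn right 143°, forward 6.4 m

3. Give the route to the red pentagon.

turn right 159°, forward 4.7 m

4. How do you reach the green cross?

turn right 112°, forward 3.7 m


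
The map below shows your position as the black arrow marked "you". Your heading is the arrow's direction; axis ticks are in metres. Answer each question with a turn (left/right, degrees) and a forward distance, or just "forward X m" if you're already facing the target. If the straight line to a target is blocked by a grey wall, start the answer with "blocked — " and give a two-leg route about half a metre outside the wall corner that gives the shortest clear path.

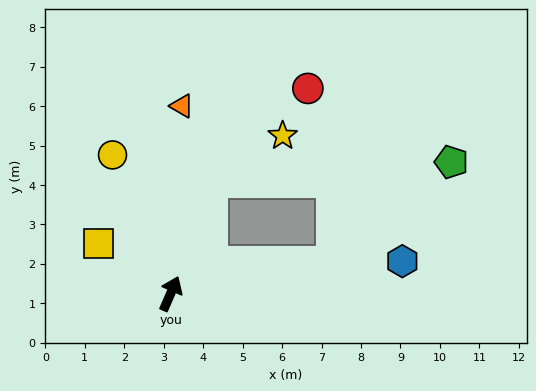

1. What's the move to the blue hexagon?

turn right 59°, forward 5.9 m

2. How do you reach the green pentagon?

blocked — turn right 56°, forward 4.2 m, then turn left 30°, forward 4.0 m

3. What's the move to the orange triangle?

turn left 20°, forward 4.8 m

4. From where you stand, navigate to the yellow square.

turn left 79°, forward 2.2 m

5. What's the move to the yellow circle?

turn left 46°, forward 3.8 m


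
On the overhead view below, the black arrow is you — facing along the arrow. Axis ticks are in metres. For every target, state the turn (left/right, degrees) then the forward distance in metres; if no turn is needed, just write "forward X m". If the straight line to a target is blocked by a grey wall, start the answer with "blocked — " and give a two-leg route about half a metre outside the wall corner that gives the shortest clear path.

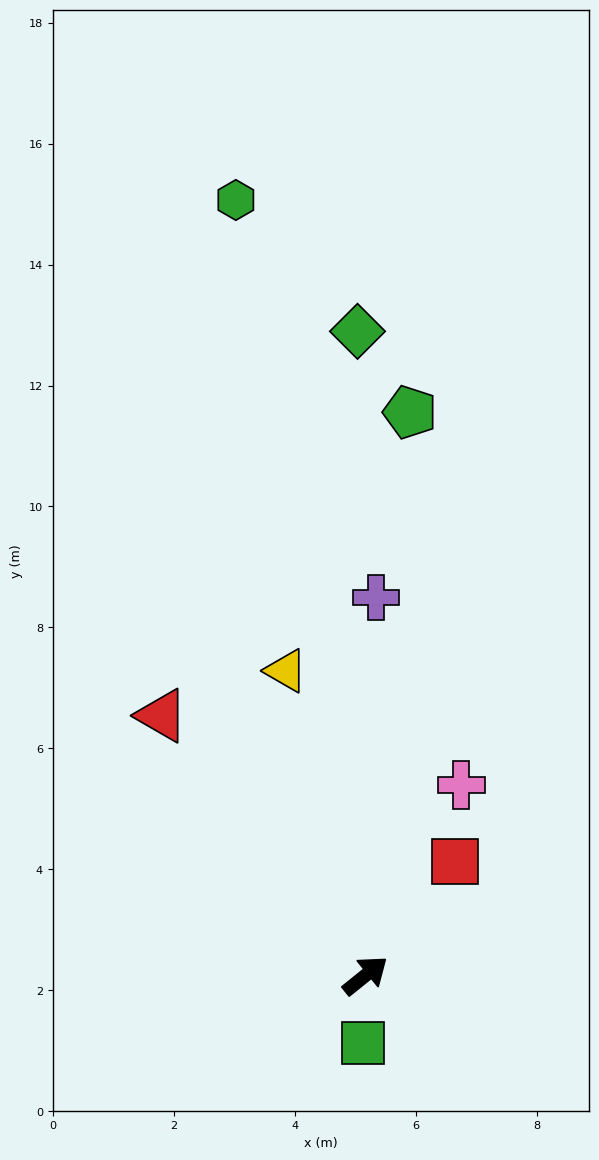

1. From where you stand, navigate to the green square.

turn right 131°, forward 1.1 m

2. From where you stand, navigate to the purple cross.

turn left 50°, forward 6.3 m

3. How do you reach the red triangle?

turn left 89°, forward 5.5 m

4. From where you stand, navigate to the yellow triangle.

turn left 66°, forward 5.2 m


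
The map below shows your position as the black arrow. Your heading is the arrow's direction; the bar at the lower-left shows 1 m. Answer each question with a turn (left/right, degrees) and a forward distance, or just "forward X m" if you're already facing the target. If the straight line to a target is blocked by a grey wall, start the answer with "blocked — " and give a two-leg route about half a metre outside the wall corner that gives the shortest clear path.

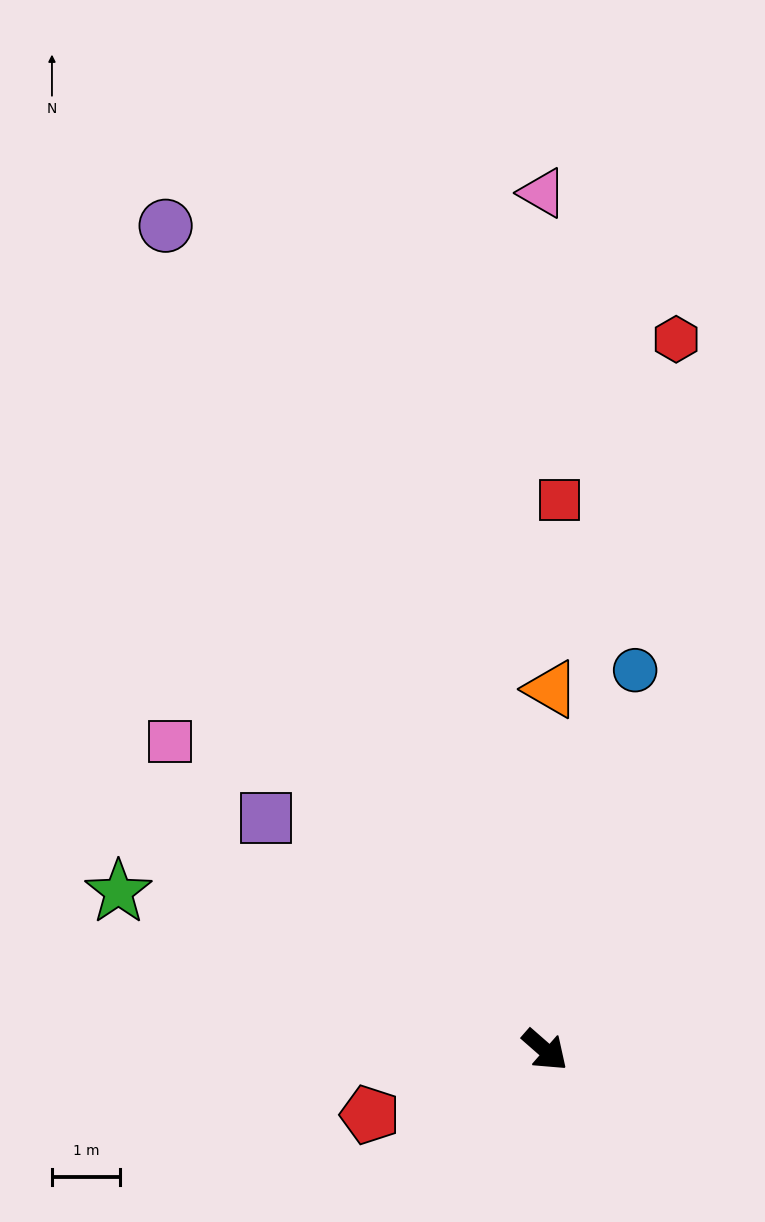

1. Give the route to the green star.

turn right 159°, forward 6.7 m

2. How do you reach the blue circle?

turn left 118°, forward 5.7 m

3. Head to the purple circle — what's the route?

turn left 156°, forward 13.3 m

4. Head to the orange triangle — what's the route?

turn left 130°, forward 5.3 m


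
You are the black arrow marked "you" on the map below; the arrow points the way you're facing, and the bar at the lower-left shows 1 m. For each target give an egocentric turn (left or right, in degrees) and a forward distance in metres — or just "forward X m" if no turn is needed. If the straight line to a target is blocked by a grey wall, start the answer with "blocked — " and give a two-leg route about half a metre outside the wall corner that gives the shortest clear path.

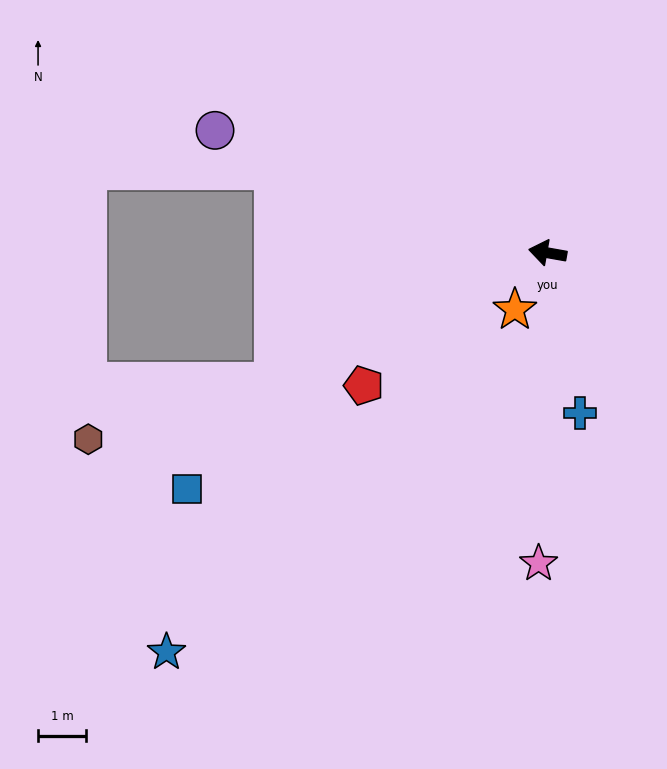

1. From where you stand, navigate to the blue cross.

turn left 111°, forward 3.4 m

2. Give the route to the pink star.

turn left 98°, forward 6.5 m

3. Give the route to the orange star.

turn left 70°, forward 1.4 m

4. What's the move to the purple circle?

turn right 10°, forward 7.4 m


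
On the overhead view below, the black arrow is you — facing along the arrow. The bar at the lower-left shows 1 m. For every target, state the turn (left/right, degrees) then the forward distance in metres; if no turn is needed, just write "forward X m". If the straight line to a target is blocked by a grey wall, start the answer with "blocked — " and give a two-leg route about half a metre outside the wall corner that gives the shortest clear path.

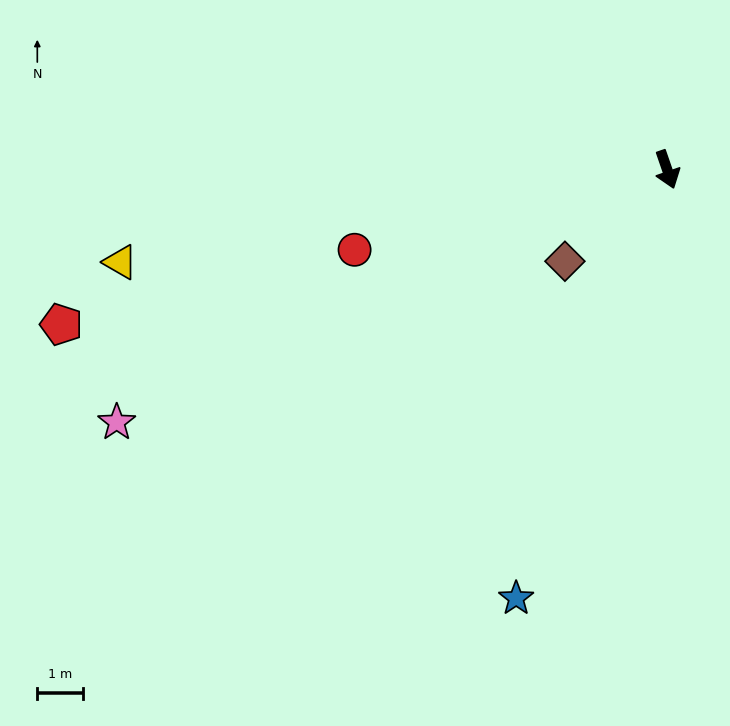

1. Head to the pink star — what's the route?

turn right 84°, forward 13.4 m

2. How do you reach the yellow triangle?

turn right 99°, forward 12.2 m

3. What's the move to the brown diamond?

turn right 67°, forward 3.0 m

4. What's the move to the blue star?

turn right 38°, forward 10.0 m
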